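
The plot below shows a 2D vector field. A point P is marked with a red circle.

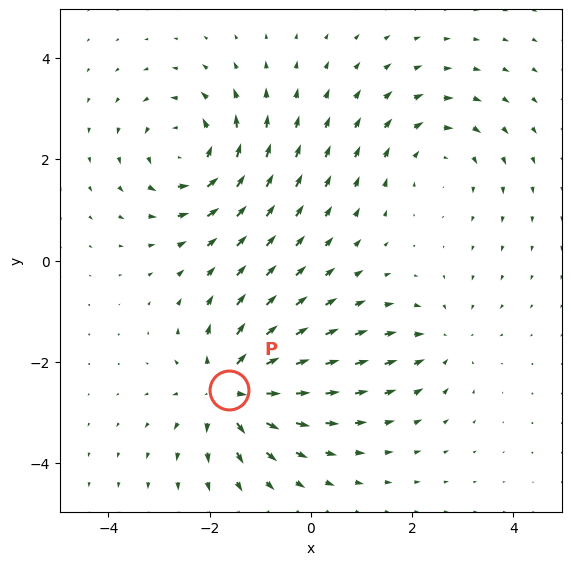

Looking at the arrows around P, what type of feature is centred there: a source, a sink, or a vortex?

source

At P (-1.6, -2.6) the arrows spread outward. Divergence about +6, curl ≈0 — positive divergence with near-zero curl is a source.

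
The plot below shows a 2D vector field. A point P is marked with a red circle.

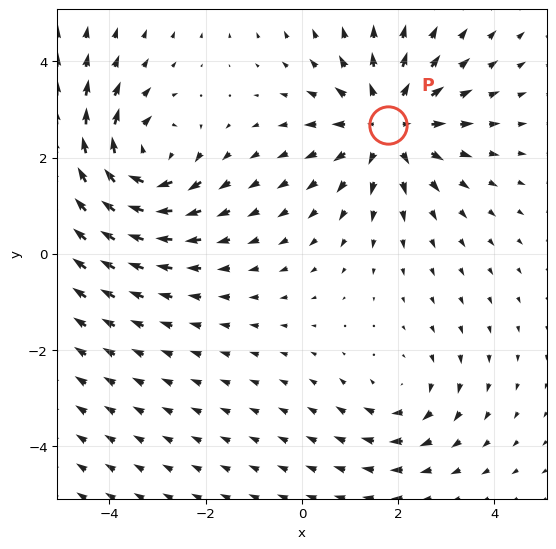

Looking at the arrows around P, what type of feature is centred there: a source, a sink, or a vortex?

source

At P (1.8, 2.7) the arrows spread outward. Divergence about +4, curl ≈0 — positive divergence with near-zero curl is a source.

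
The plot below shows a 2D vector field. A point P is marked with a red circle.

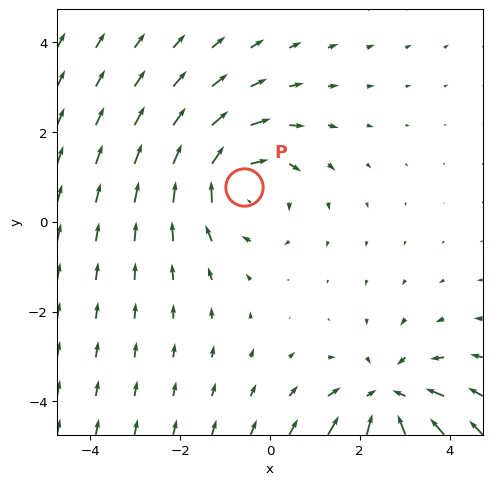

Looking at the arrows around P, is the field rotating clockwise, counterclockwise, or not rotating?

Near P at (-0.6, 0.8) the arrows circulate clockwise. The curl (z-component) there is about -3; negative curl means clockwise rotation.

clockwise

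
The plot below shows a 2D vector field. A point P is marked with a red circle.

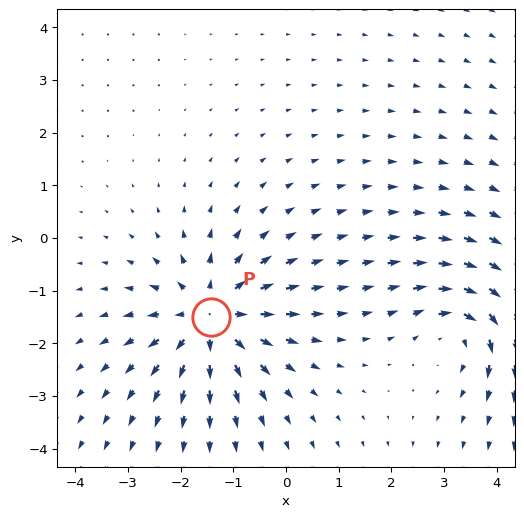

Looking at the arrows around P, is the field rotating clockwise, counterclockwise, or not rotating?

not rotating

Near P at (-1.4, -1.5) the arrows show no circulation. The curl there is ≈0.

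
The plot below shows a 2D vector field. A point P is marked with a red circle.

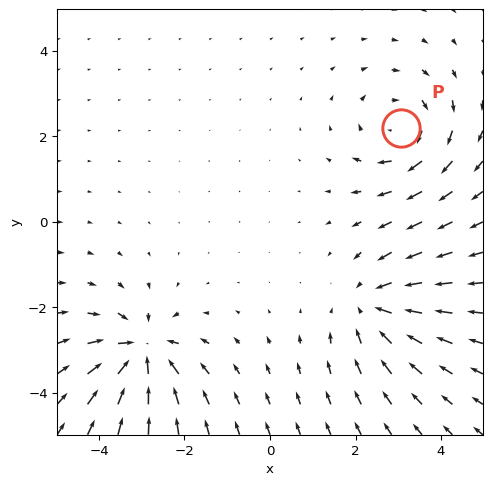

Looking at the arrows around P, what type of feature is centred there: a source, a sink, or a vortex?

At P (3.1, 2.2) the arrows circulate clockwise. Divergence ≈0, curl about -3 — near-zero divergence with nonzero curl is a vortex.

vortex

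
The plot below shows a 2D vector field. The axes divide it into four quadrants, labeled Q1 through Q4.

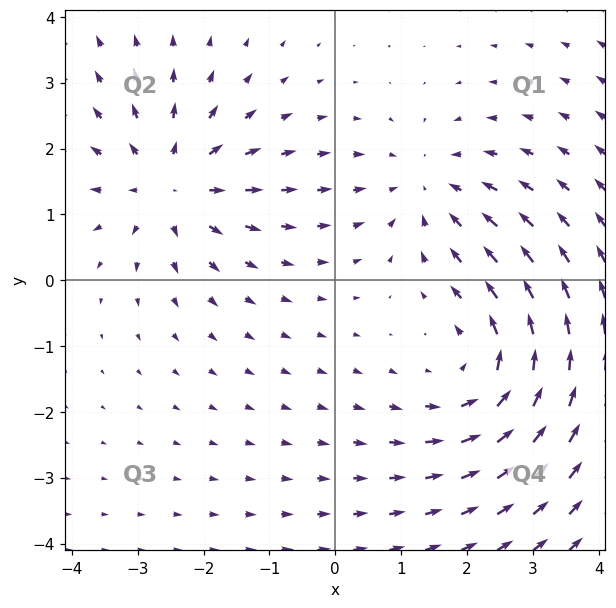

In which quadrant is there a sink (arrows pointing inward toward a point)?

Q1

The sink sits at approximately (1.4, 1.4), which lies in quadrant Q1. The divergence there is about -3, negative as expected for a sink.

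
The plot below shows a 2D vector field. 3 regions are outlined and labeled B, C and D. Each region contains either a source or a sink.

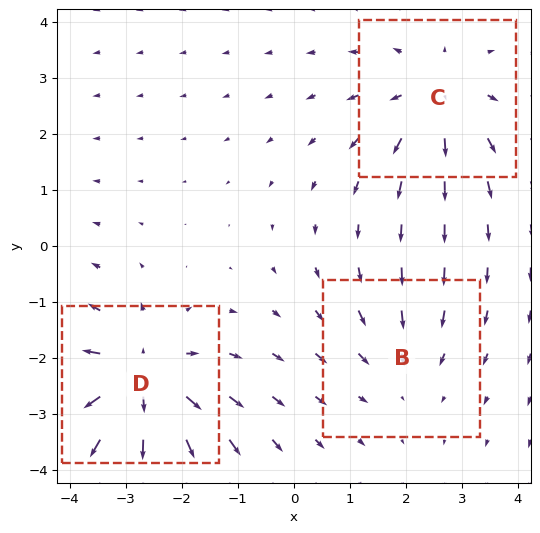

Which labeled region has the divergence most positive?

Divergence at each region's feature centre — B: about -2, C: about +3, D: about +4. Region D is most positive.

D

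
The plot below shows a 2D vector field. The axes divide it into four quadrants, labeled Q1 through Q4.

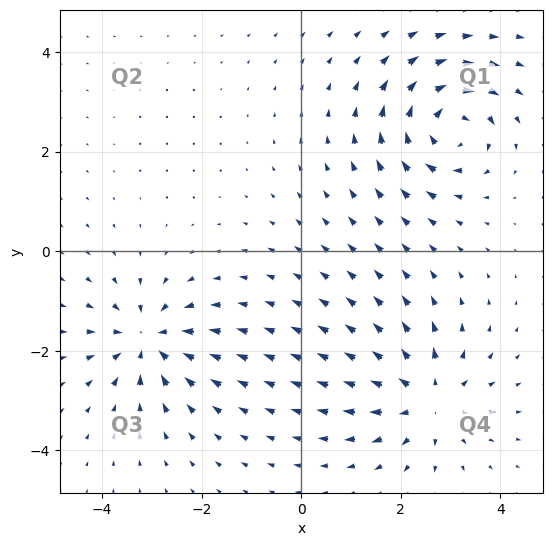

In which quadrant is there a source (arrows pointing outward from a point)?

The source sits at approximately (2.5, -3.0), which lies in quadrant Q4. The divergence there is about +5, positive as expected for a source.

Q4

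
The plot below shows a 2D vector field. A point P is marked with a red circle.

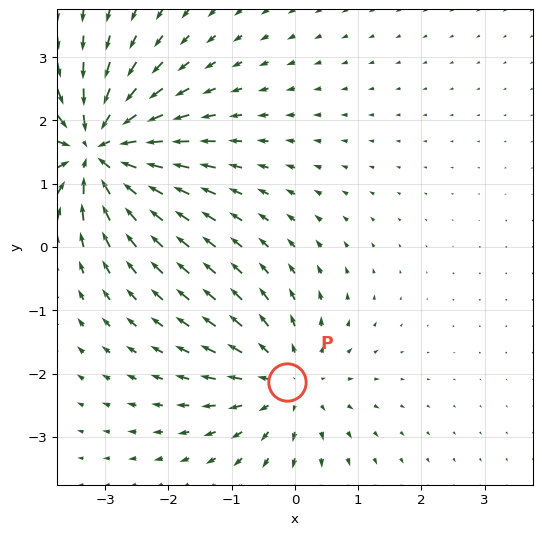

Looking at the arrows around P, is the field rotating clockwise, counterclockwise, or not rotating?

not rotating

Near P at (-0.1, -2.1) the arrows show no circulation. The curl there is ≈0.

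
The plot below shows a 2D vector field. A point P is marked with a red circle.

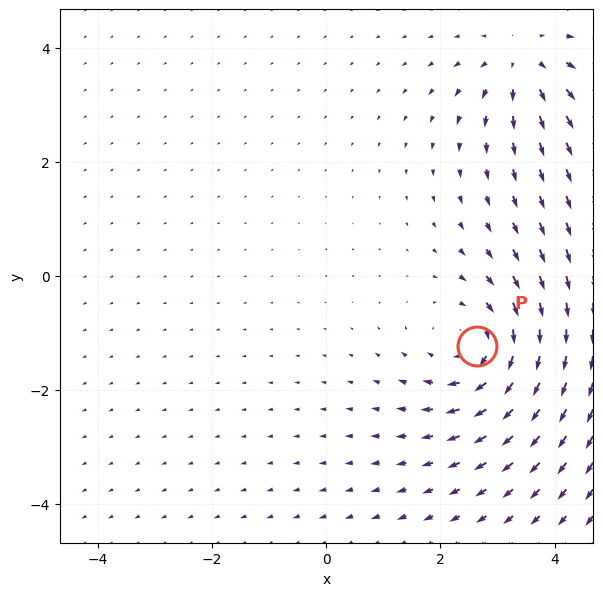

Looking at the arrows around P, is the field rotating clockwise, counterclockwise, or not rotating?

Near P at (2.6, -1.2) the arrows circulate clockwise. The curl (z-component) there is about -4; negative curl means clockwise rotation.

clockwise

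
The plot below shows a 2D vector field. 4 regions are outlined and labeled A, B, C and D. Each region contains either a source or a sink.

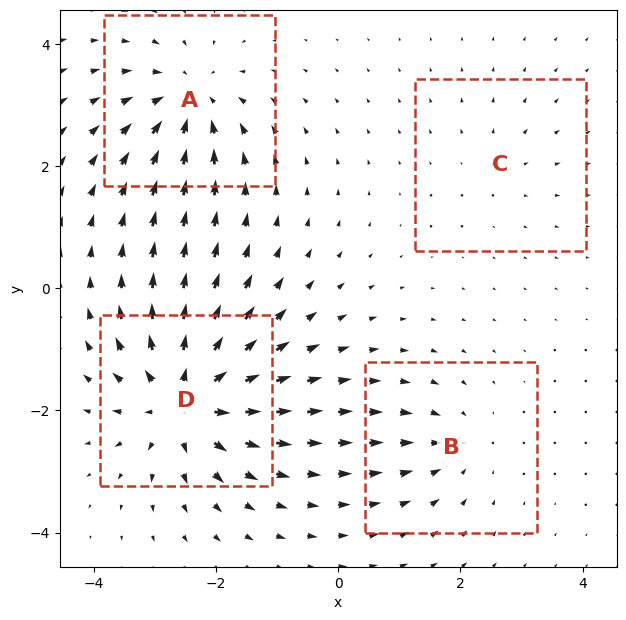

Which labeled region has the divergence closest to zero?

Divergence at each region's feature centre — A: about -6, B: about -4, C: about +2, D: about +8. Region C is closest to zero.

C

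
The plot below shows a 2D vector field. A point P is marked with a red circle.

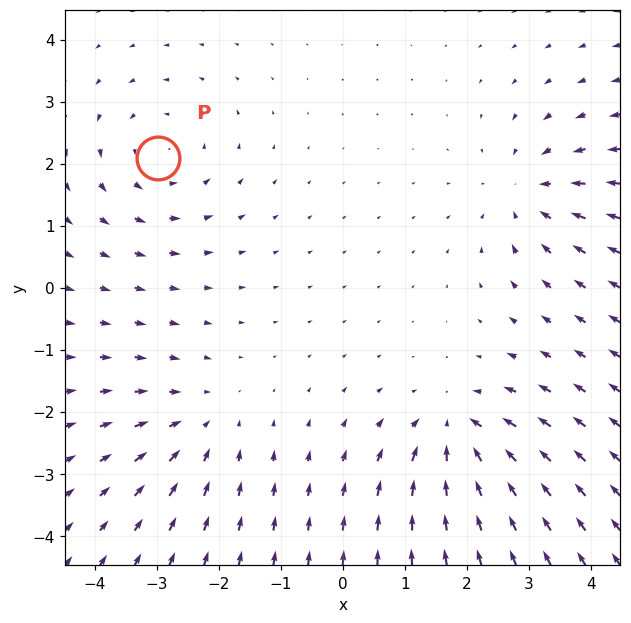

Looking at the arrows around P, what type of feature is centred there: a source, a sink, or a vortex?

vortex

At P (-3.0, 2.1) the arrows circulate counterclockwise. Divergence ≈0, curl about +4 — near-zero divergence with nonzero curl is a vortex.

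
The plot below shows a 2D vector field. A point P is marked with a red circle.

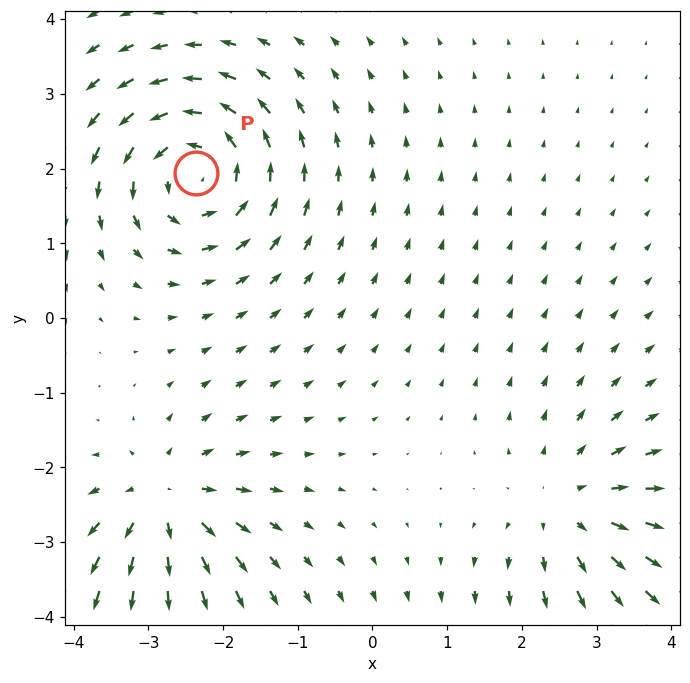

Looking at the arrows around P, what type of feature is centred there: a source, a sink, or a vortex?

At P (-2.4, 1.9) the arrows circulate counterclockwise. Divergence ≈0, curl about +6 — near-zero divergence with nonzero curl is a vortex.

vortex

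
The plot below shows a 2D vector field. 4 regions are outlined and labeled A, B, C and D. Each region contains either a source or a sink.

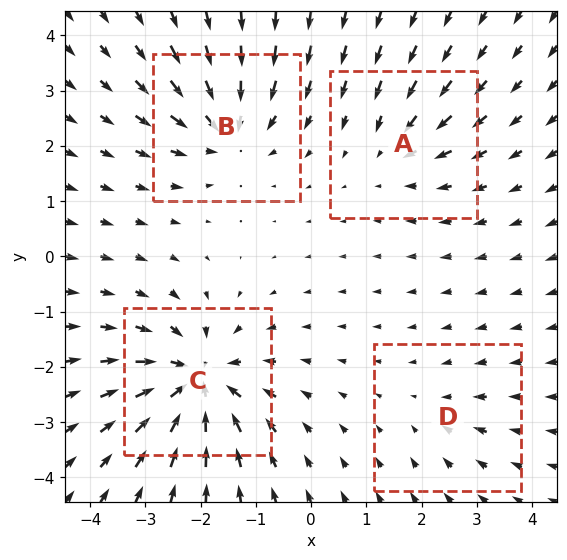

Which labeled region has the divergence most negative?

C

Divergence at each region's feature centre — A: about -4, B: about -6, C: about -8, D: about -2. Region C is most negative.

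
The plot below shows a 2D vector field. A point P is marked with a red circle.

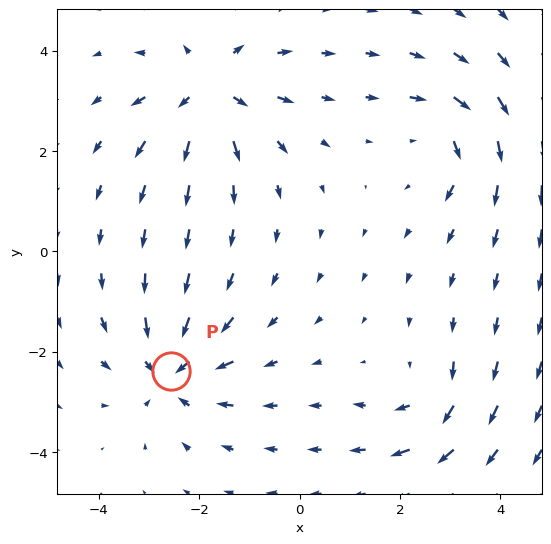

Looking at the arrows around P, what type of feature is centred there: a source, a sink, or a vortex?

At P (-2.6, -2.4) the arrows converge inward. Divergence about -5, curl ≈0 — negative divergence with near-zero curl is a sink.

sink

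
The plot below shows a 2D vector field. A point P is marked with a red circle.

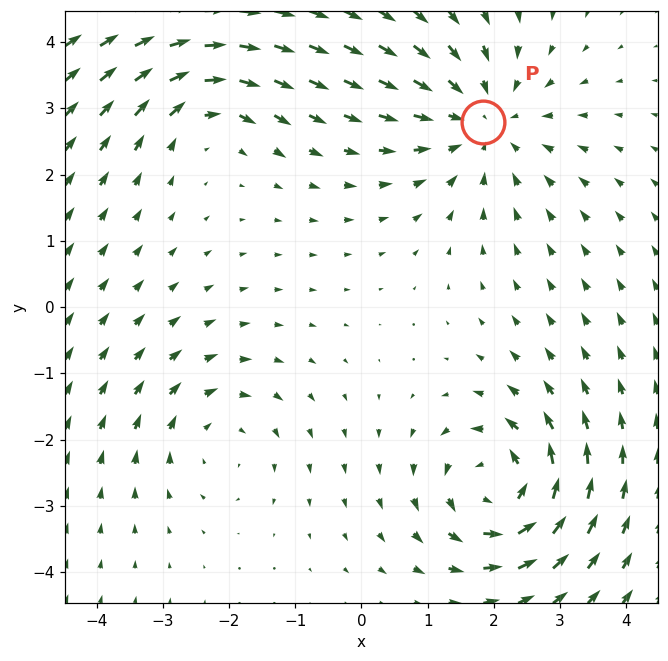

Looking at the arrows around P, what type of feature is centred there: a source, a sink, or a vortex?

At P (1.8, 2.8) the arrows converge inward. Divergence about -4, curl ≈0 — negative divergence with near-zero curl is a sink.

sink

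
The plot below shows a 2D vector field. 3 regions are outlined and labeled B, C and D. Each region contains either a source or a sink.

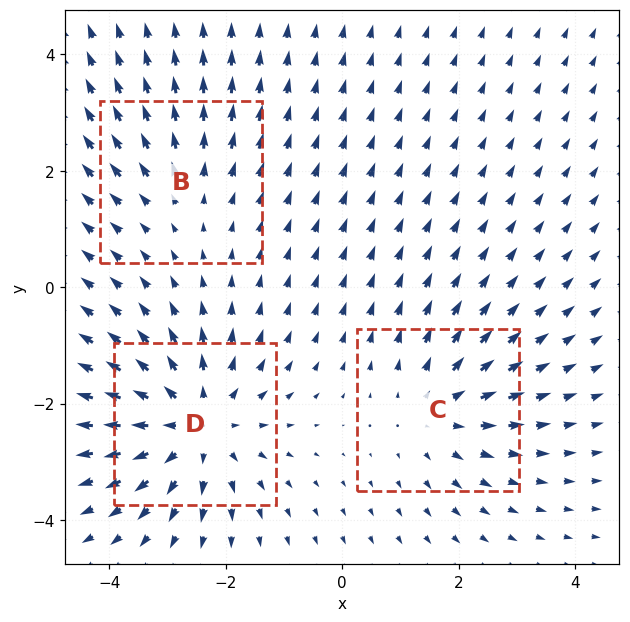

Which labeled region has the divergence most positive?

D

Divergence at each region's feature centre — B: about +2, C: about +3, D: about +4. Region D is most positive.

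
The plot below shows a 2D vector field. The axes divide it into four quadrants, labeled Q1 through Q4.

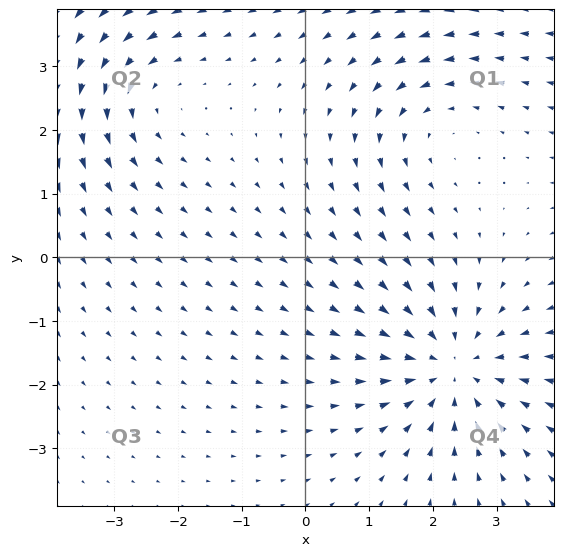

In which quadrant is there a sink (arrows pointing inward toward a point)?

The sink sits at approximately (2.3, -1.7), which lies in quadrant Q4. The divergence there is about -4, negative as expected for a sink.

Q4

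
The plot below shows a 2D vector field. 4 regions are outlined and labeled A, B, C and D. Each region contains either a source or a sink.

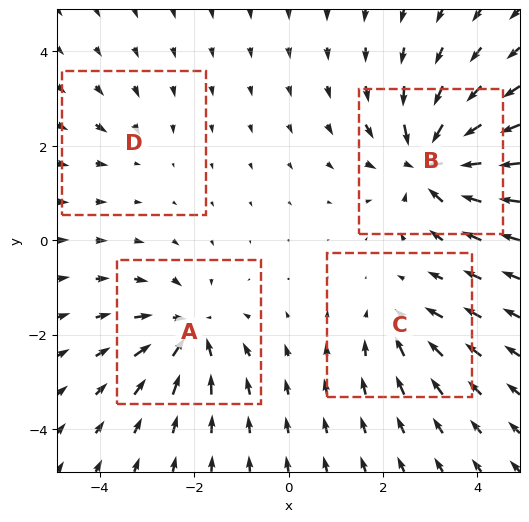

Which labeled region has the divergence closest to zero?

Divergence at each region's feature centre — A: about -6, B: about -8, C: about -4, D: about -2. Region D is closest to zero.

D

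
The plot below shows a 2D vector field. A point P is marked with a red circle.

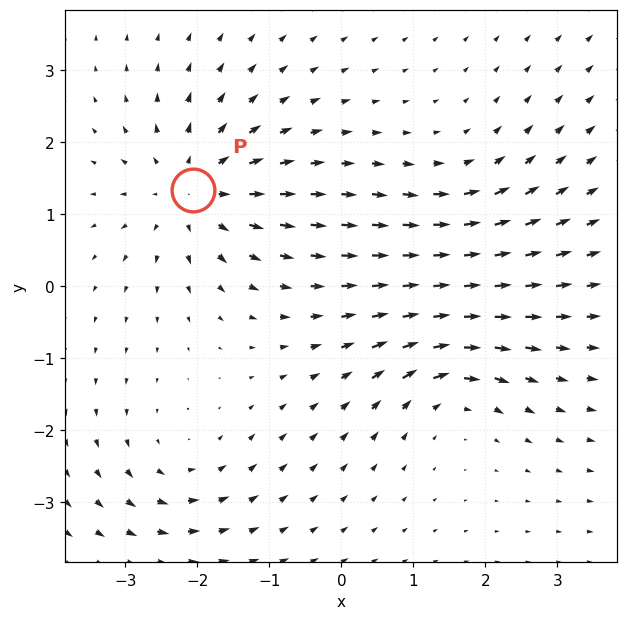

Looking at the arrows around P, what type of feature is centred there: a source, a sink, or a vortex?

source

At P (-2.1, 1.3) the arrows spread outward. Divergence about +5, curl ≈0 — positive divergence with near-zero curl is a source.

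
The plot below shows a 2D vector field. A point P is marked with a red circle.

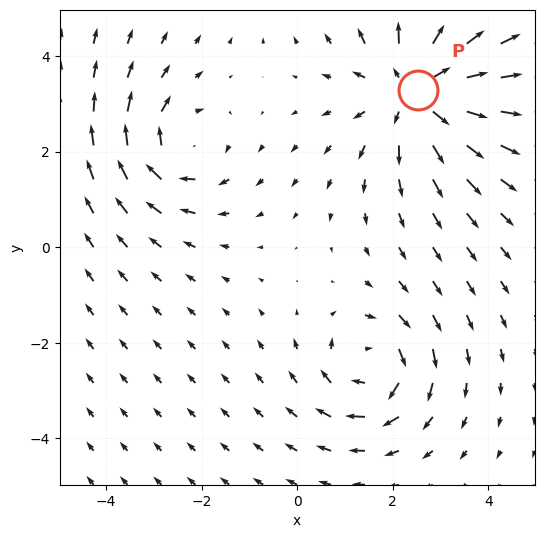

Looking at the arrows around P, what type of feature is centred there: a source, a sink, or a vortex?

At P (2.5, 3.3) the arrows spread outward. Divergence about +4, curl ≈0 — positive divergence with near-zero curl is a source.

source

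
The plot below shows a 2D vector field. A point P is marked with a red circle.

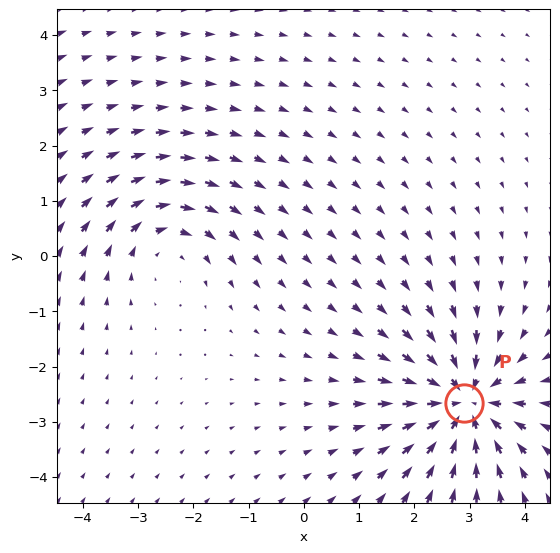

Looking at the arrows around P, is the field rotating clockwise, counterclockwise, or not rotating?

Near P at (2.9, -2.7) the arrows show no circulation. The curl there is ≈0.

not rotating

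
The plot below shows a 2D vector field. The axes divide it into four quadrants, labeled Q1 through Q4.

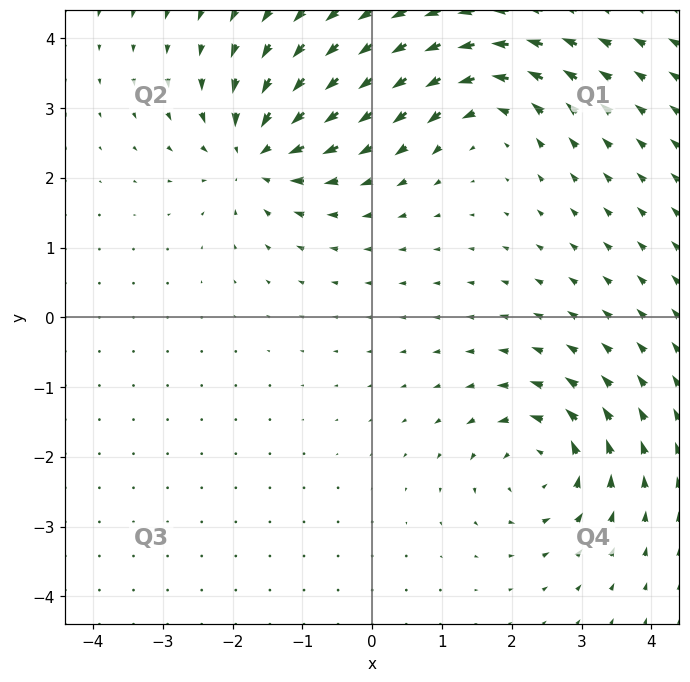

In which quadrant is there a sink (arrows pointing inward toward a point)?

Q2

The sink sits at approximately (-1.7, 2.4), which lies in quadrant Q2. The divergence there is about -5, negative as expected for a sink.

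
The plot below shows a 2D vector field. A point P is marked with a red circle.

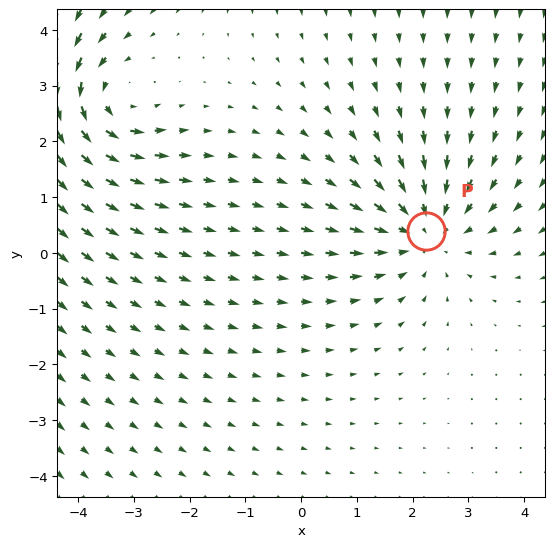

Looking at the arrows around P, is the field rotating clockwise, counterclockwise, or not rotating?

not rotating

Near P at (2.2, 0.4) the arrows show no circulation. The curl there is ≈0.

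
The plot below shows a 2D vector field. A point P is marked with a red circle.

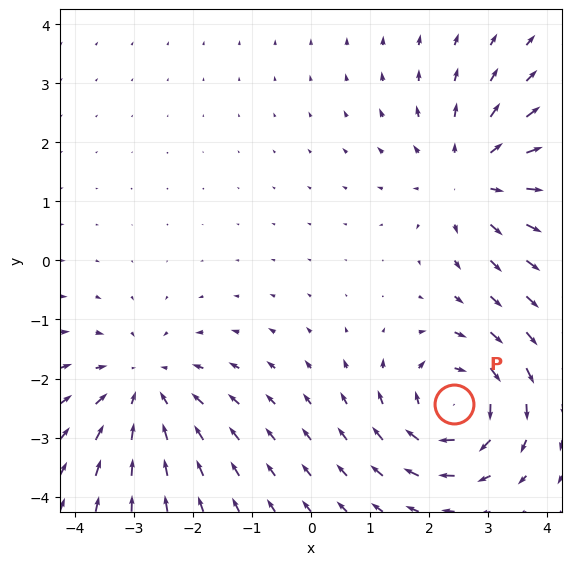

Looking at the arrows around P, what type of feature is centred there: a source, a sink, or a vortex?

At P (2.4, -2.4) the arrows circulate clockwise. Divergence ≈0, curl about -4 — near-zero divergence with nonzero curl is a vortex.

vortex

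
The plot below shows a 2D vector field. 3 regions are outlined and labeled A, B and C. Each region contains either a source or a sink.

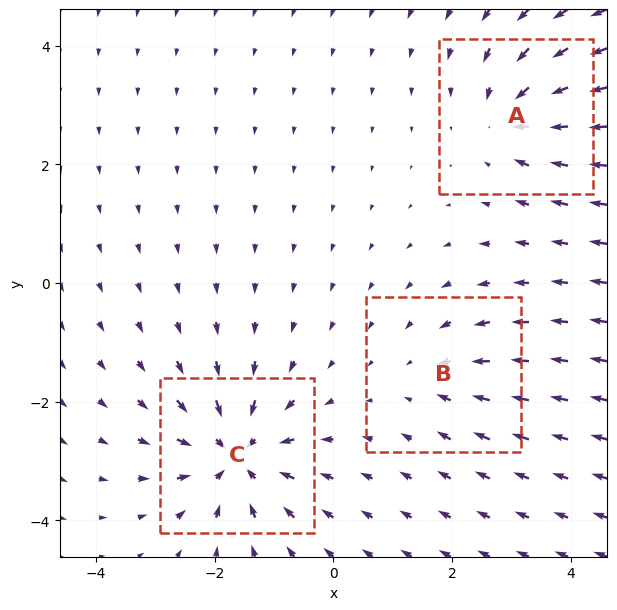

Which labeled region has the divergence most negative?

C

Divergence at each region's feature centre — A: about -4, B: about -2, C: about -6. Region C is most negative.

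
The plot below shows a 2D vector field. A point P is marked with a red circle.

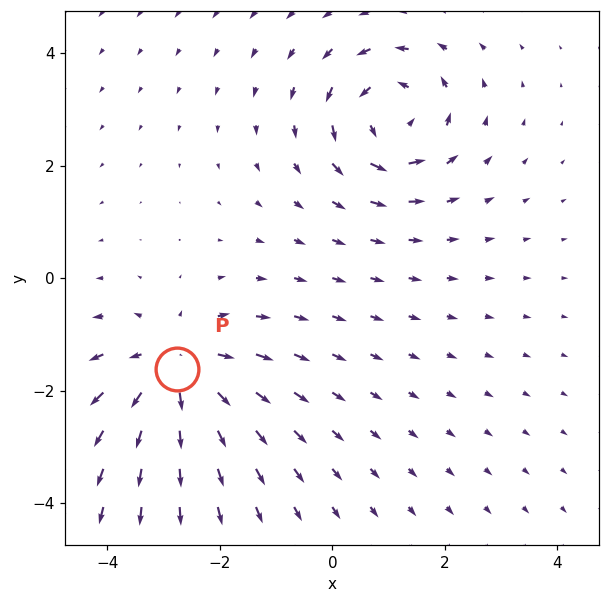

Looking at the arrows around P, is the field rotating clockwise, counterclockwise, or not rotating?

not rotating

Near P at (-2.8, -1.6) the arrows show no circulation. The curl there is ≈0.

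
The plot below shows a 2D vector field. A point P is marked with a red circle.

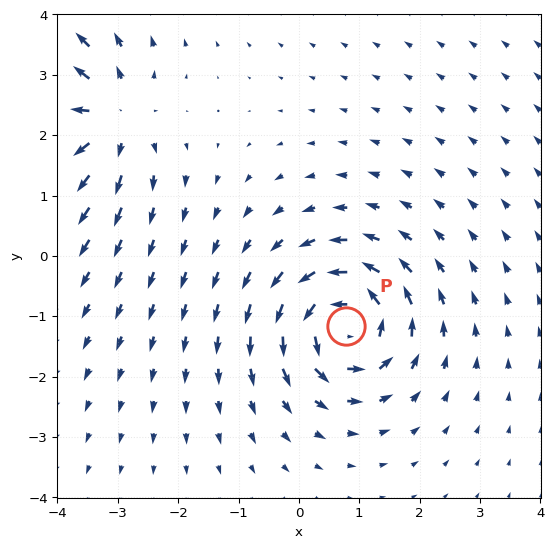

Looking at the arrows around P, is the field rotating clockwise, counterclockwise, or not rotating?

counterclockwise

Near P at (0.8, -1.2) the arrows circulate counterclockwise. The curl (z-component) there is about +7; positive curl means counterclockwise rotation.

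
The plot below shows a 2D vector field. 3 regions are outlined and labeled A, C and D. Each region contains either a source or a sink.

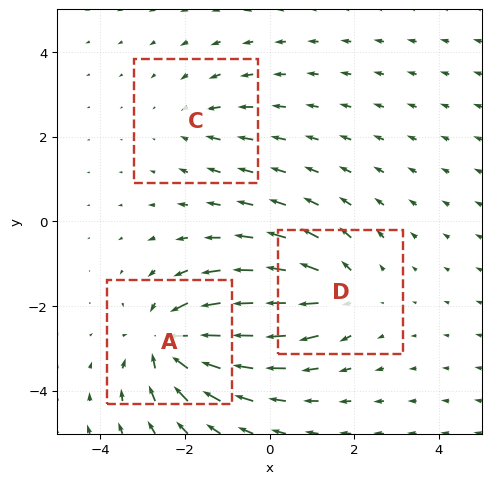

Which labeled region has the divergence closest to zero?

Divergence at each region's feature centre — A: about -5, C: about -2, D: about +3. Region C is closest to zero.

C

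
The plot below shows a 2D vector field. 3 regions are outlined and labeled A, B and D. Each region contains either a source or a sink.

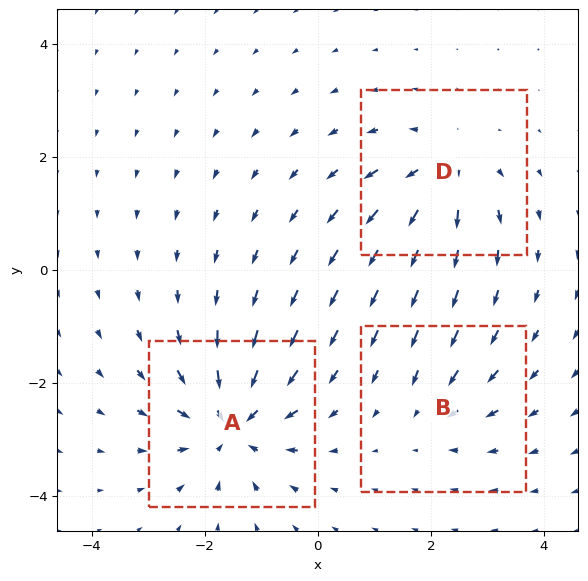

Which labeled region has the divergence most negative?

A

Divergence at each region's feature centre — A: about -5, B: about -2, D: about +4. Region A is most negative.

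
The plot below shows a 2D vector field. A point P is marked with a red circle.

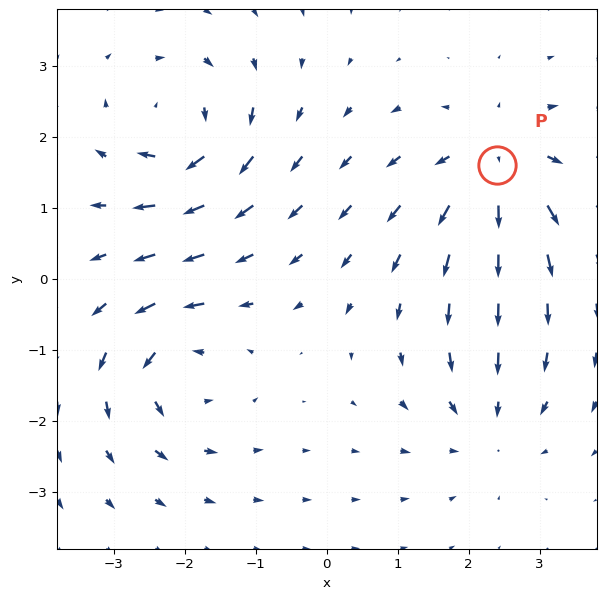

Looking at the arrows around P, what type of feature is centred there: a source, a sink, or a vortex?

source

At P (2.4, 1.6) the arrows spread outward. Divergence about +5, curl ≈0 — positive divergence with near-zero curl is a source.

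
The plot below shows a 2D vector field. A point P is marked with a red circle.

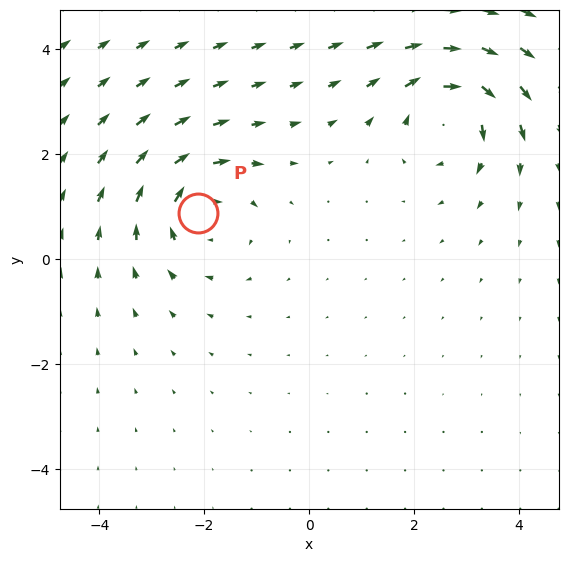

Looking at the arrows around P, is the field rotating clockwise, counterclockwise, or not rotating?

Near P at (-2.1, 0.9) the arrows circulate clockwise. The curl (z-component) there is about -5; negative curl means clockwise rotation.

clockwise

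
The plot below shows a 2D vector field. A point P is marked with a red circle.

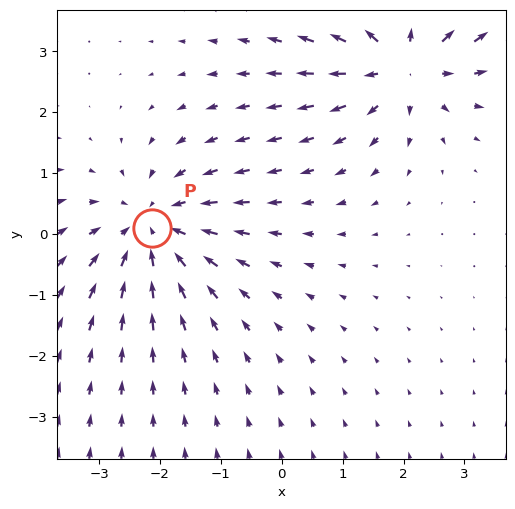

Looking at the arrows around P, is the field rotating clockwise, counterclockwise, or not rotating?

Near P at (-2.1, 0.1) the arrows show no circulation. The curl there is ≈0.

not rotating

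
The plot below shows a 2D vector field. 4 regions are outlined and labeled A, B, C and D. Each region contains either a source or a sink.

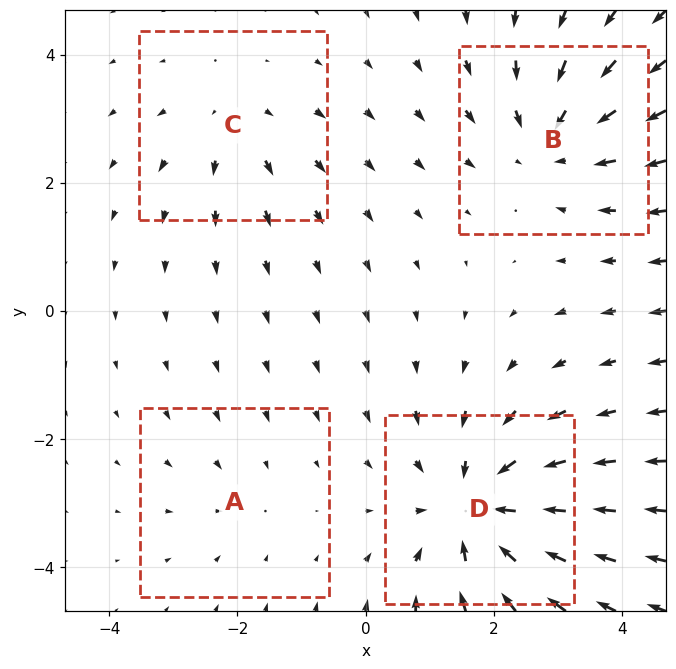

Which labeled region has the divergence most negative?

Divergence at each region's feature centre — A: about -2, B: about -5, C: about +3, D: about -6. Region D is most negative.

D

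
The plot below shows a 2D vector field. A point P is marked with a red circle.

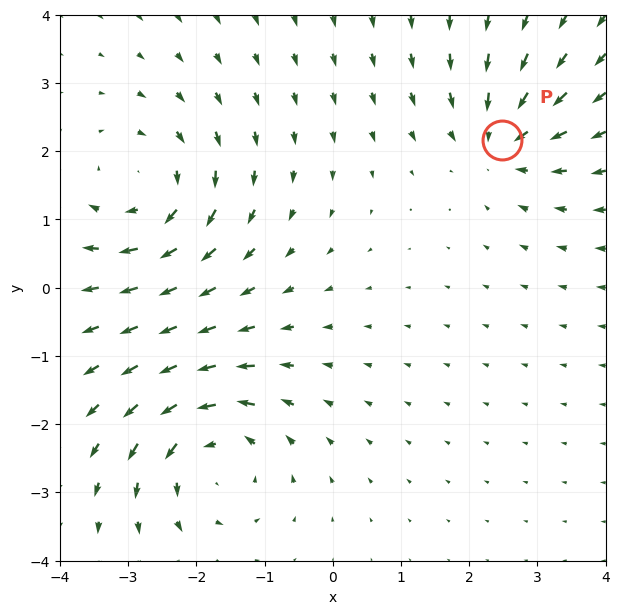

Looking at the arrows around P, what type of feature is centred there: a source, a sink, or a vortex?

sink

At P (2.5, 2.2) the arrows converge inward. Divergence about -5, curl ≈0 — negative divergence with near-zero curl is a sink.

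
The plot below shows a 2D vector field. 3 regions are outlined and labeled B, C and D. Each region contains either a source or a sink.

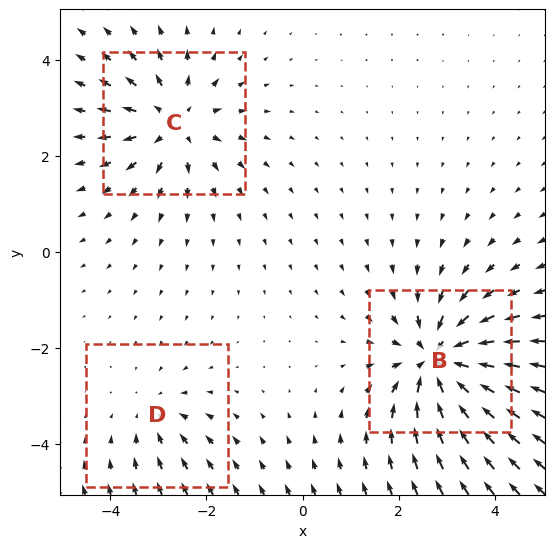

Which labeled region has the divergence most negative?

Divergence at each region's feature centre — B: about -5, C: about +4, D: about -2. Region B is most negative.

B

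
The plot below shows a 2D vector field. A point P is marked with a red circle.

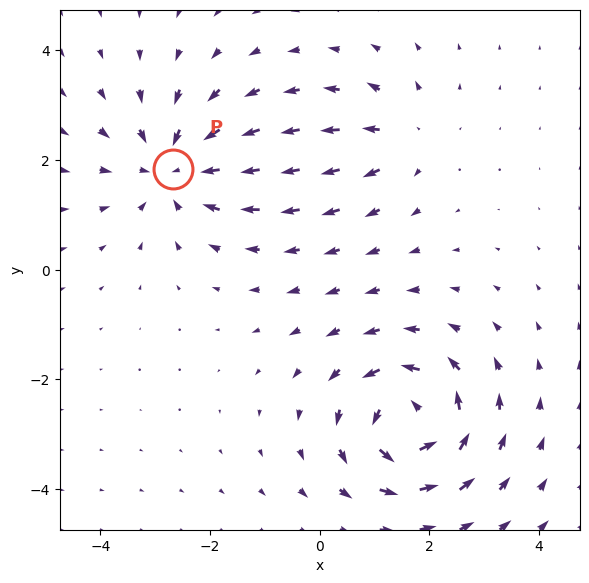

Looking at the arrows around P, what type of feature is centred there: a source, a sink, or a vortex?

sink

At P (-2.7, 1.8) the arrows converge inward. Divergence about -4, curl ≈0 — negative divergence with near-zero curl is a sink.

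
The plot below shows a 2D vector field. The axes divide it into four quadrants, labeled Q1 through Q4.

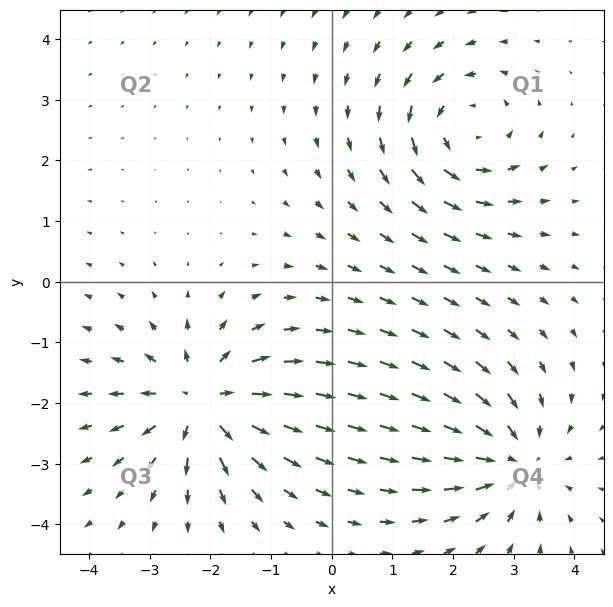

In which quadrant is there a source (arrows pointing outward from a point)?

The source sits at approximately (-2.1, -2.0), which lies in quadrant Q3. The divergence there is about +6, positive as expected for a source.

Q3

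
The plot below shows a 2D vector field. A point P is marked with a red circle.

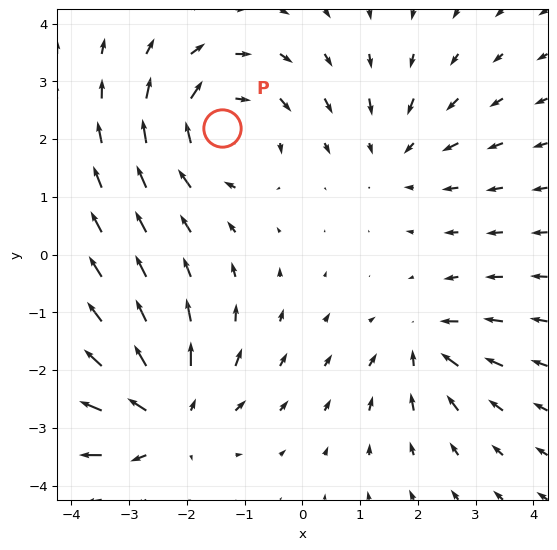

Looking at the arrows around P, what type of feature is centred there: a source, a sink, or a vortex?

At P (-1.4, 2.2) the arrows circulate clockwise. Divergence ≈0, curl about -4 — near-zero divergence with nonzero curl is a vortex.

vortex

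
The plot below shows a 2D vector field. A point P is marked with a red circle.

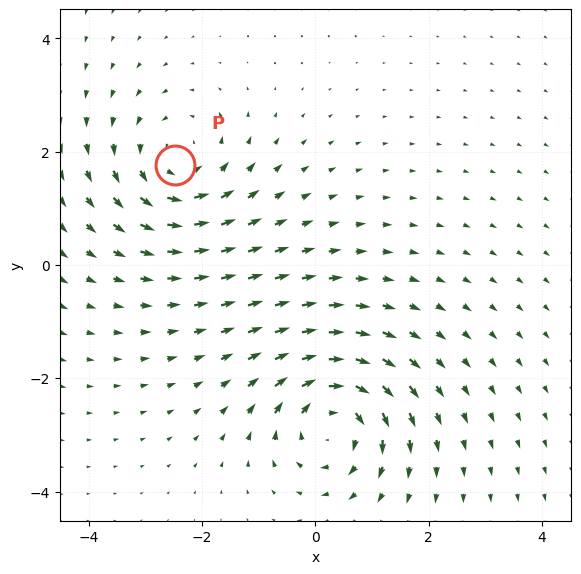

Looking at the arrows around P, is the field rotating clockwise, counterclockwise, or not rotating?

Near P at (-2.5, 1.8) the arrows circulate counterclockwise. The curl (z-component) there is about +4; positive curl means counterclockwise rotation.

counterclockwise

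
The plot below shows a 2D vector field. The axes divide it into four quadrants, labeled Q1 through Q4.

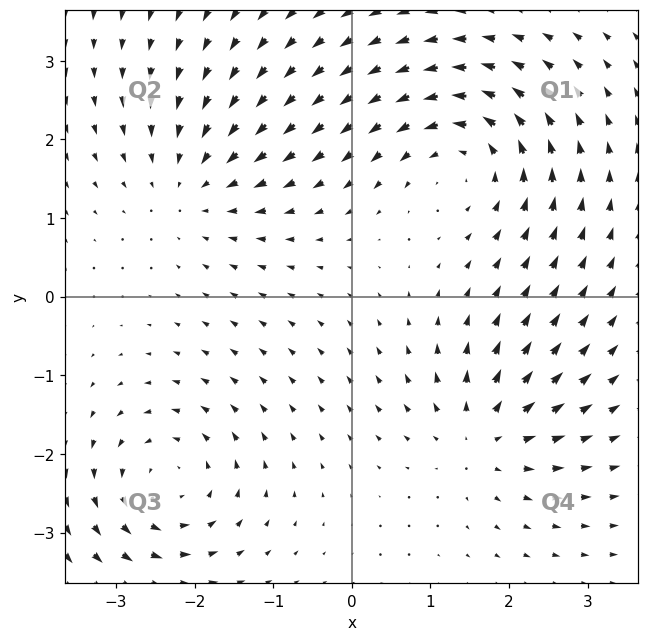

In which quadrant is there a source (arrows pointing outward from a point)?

Q4

The source sits at approximately (1.7, -1.8), which lies in quadrant Q4. The divergence there is about +5, positive as expected for a source.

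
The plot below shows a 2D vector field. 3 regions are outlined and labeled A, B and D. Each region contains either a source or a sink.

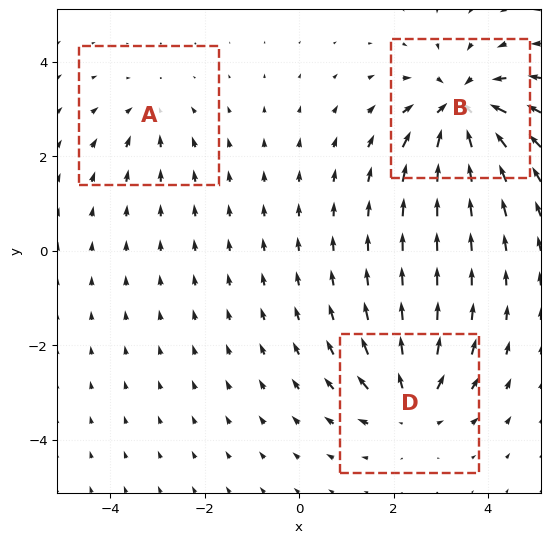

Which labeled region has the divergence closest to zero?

A

Divergence at each region's feature centre — A: about -2, B: about -5, D: about +4. Region A is closest to zero.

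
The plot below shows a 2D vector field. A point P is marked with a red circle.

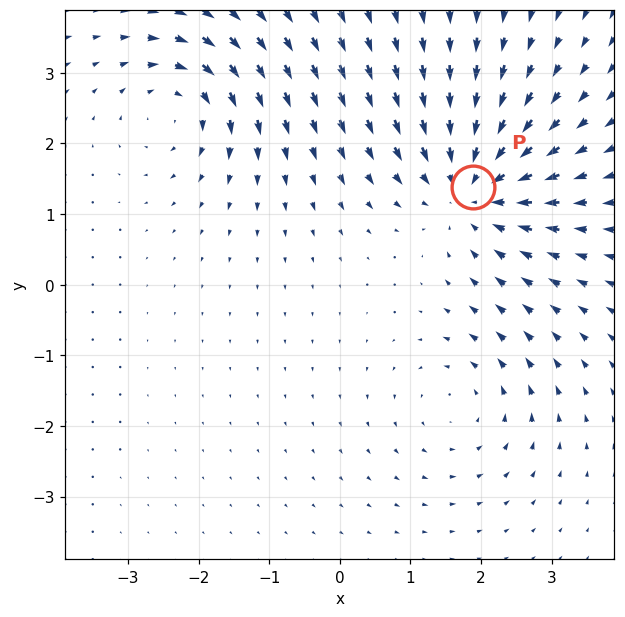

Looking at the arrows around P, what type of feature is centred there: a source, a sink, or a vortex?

At P (1.9, 1.4) the arrows converge inward. Divergence about -5, curl ≈0 — negative divergence with near-zero curl is a sink.

sink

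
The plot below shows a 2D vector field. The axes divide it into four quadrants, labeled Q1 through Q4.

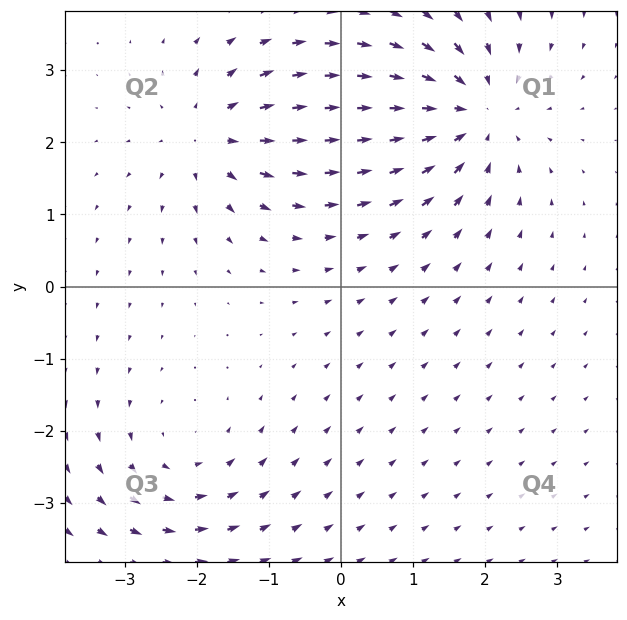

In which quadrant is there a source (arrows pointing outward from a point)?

Q2

The source sits at approximately (-1.8, 2.1), which lies in quadrant Q2. The divergence there is about +5, positive as expected for a source.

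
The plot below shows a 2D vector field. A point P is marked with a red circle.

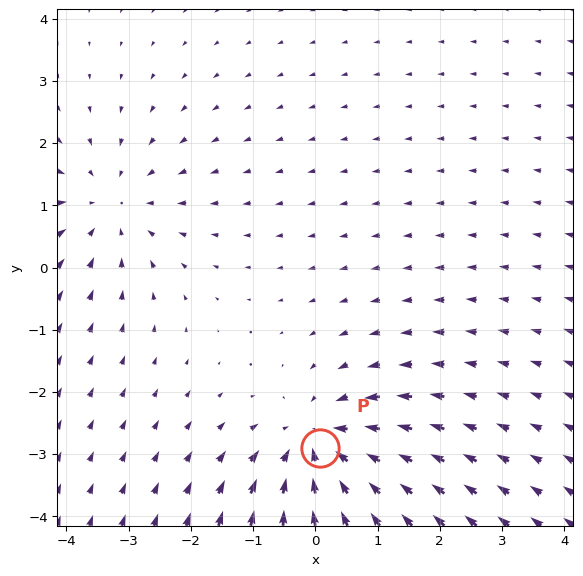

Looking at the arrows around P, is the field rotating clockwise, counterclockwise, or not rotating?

not rotating

Near P at (0.1, -2.9) the arrows show no circulation. The curl there is ≈0.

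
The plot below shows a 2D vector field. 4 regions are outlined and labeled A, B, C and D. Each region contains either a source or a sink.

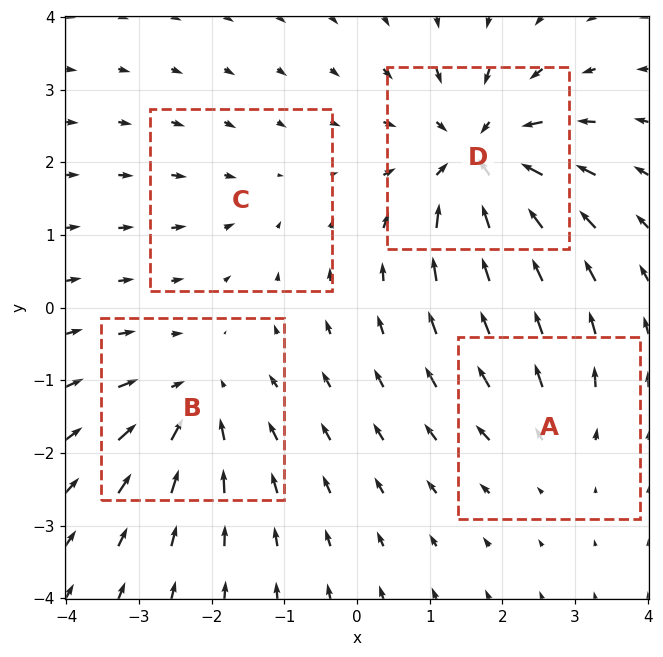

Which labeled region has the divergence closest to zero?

C

Divergence at each region's feature centre — A: about +3, B: about -5, C: about -2, D: about -8. Region C is closest to zero.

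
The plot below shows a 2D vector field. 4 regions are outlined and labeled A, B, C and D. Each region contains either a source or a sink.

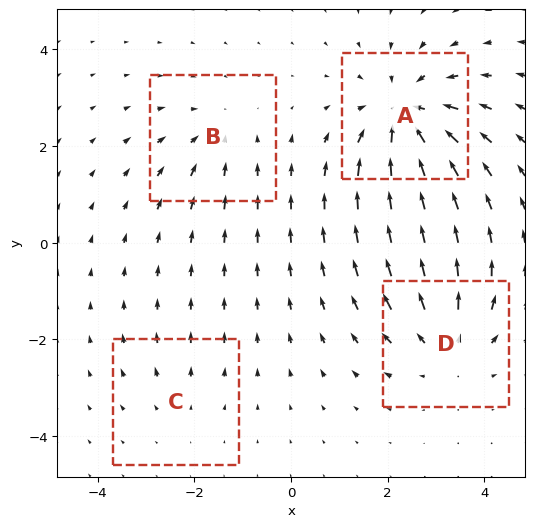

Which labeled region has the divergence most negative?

A

Divergence at each region's feature centre — A: about -6, B: about -3, C: about +2, D: about +4. Region A is most negative.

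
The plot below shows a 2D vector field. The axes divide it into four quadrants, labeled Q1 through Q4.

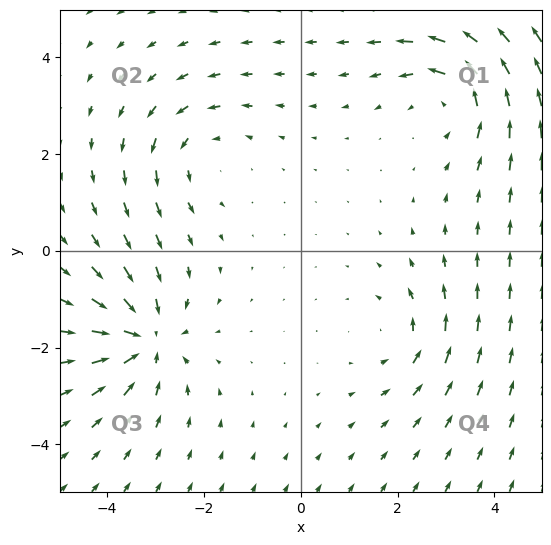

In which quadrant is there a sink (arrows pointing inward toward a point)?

Q3

The sink sits at approximately (-3.2, -1.8), which lies in quadrant Q3. The divergence there is about -6, negative as expected for a sink.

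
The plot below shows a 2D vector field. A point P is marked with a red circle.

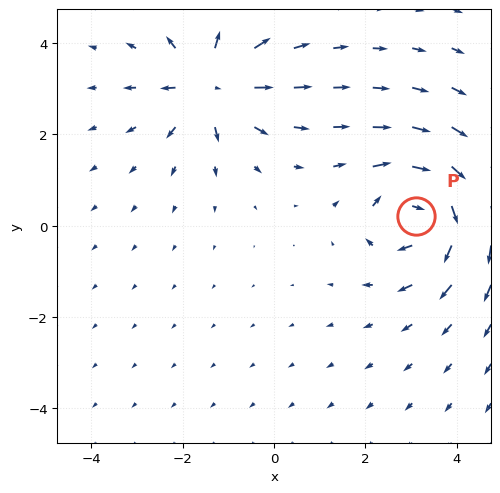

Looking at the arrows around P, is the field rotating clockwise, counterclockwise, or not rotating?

Near P at (3.1, 0.2) the arrows circulate clockwise. The curl (z-component) there is about -6; negative curl means clockwise rotation.

clockwise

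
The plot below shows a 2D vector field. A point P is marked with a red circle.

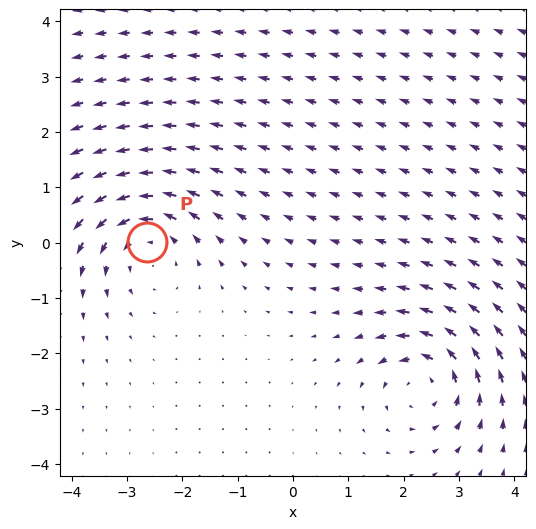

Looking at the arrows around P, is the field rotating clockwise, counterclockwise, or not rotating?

Near P at (-2.6, 0.0) the arrows circulate counterclockwise. The curl (z-component) there is about +5; positive curl means counterclockwise rotation.

counterclockwise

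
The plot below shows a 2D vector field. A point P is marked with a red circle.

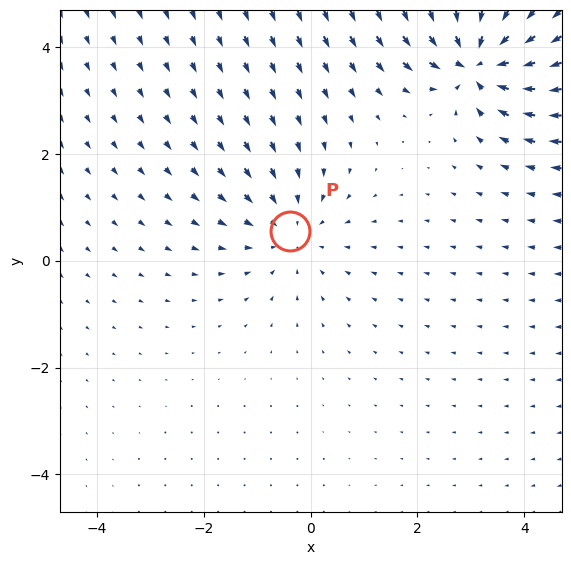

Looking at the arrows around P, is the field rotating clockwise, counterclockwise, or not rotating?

Near P at (-0.4, 0.6) the arrows show no circulation. The curl there is ≈0.

not rotating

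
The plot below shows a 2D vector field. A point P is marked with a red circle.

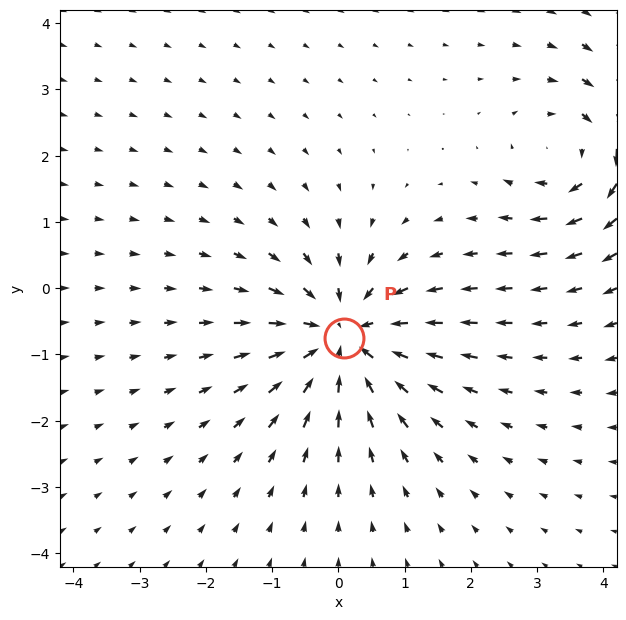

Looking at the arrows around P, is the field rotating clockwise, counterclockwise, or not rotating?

not rotating

Near P at (0.1, -0.8) the arrows show no circulation. The curl there is ≈0.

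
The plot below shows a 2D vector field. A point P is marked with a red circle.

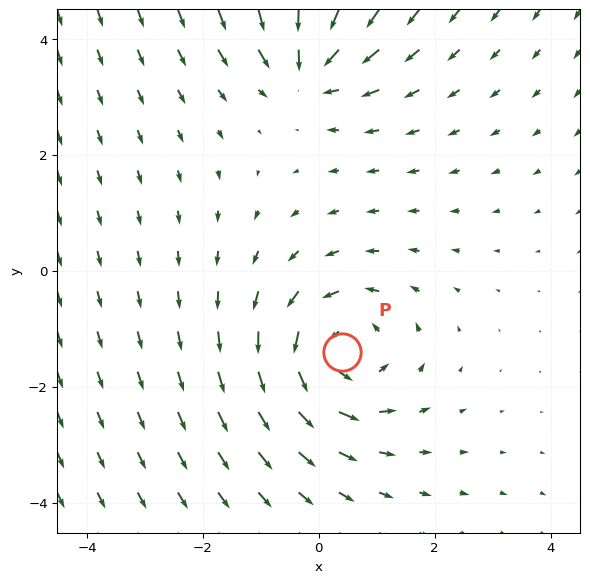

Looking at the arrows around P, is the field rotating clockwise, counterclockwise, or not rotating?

Near P at (0.4, -1.4) the arrows circulate counterclockwise. The curl (z-component) there is about +4; positive curl means counterclockwise rotation.

counterclockwise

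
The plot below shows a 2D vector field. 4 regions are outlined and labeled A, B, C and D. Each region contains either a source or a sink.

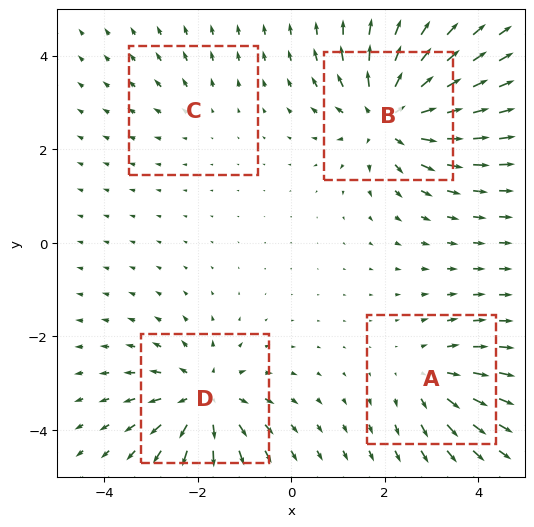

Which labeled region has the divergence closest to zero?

Divergence at each region's feature centre — A: about +4, B: about +7, C: about +2, D: about +6. Region C is closest to zero.

C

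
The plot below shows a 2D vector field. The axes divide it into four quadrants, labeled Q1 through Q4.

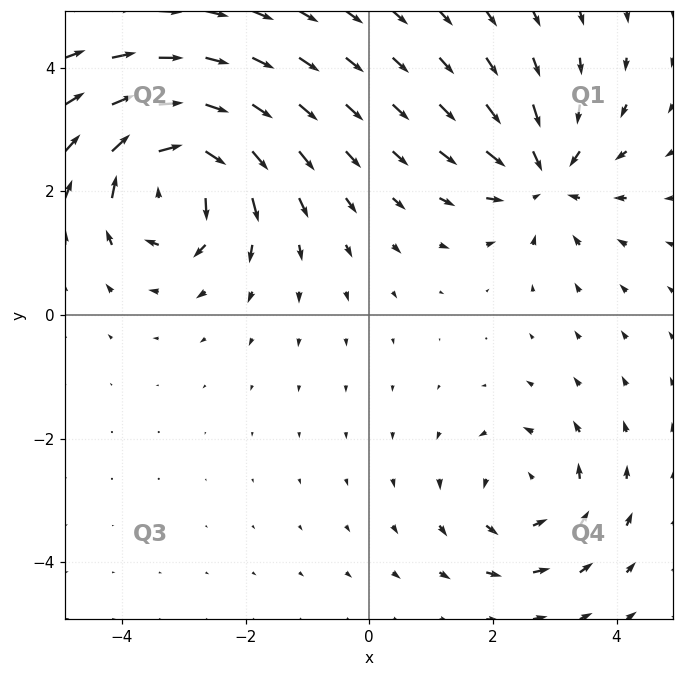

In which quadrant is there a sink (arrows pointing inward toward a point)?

Q1

The sink sits at approximately (2.8, 2.2), which lies in quadrant Q1. The divergence there is about -4, negative as expected for a sink.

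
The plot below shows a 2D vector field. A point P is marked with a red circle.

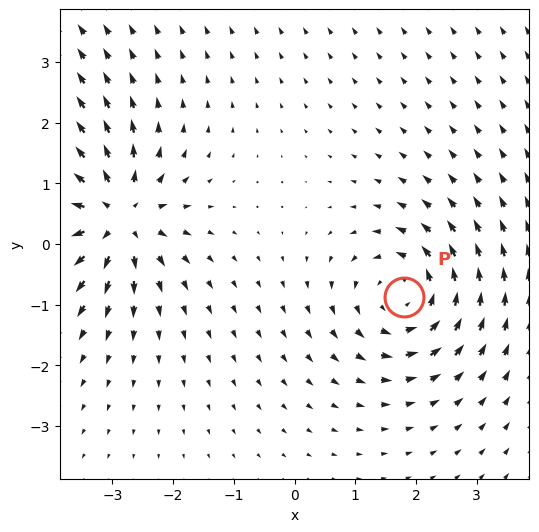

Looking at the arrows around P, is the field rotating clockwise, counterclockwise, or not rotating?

Near P at (1.8, -0.9) the arrows circulate counterclockwise. The curl (z-component) there is about +5; positive curl means counterclockwise rotation.

counterclockwise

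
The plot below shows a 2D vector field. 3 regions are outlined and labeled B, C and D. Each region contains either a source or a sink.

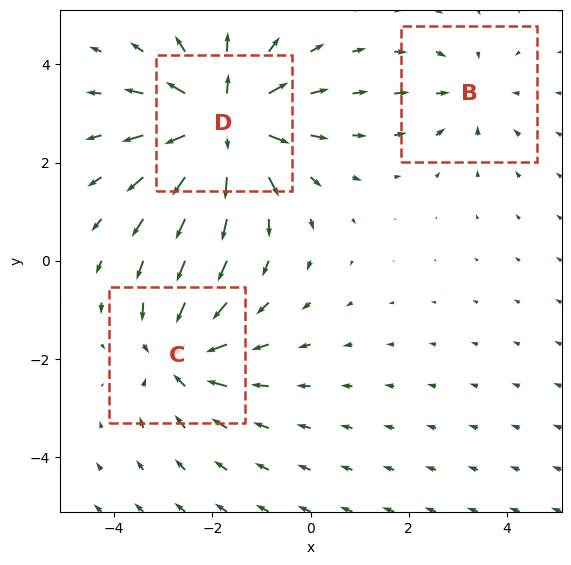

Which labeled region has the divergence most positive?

D

Divergence at each region's feature centre — B: about -2, C: about -4, D: about +5. Region D is most positive.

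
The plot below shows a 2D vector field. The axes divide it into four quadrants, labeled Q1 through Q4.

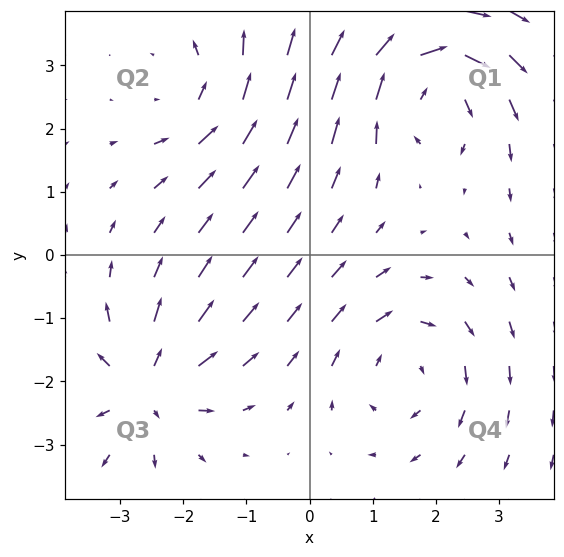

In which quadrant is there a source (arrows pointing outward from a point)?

The source sits at approximately (-2.6, -2.1), which lies in quadrant Q3. The divergence there is about +5, positive as expected for a source.

Q3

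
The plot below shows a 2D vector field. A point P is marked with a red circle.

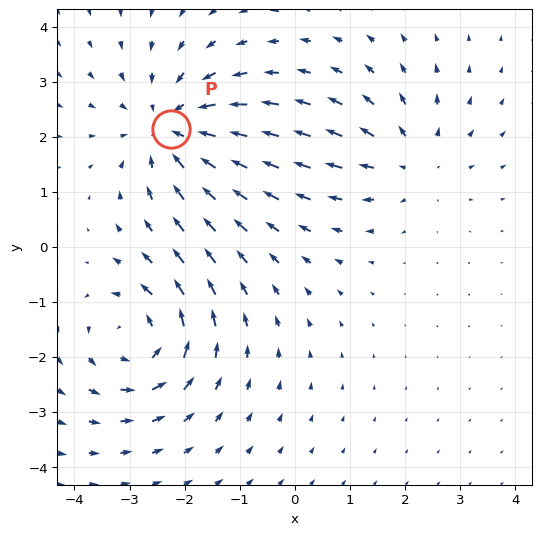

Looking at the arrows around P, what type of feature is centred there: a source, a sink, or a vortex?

At P (-2.2, 2.2) the arrows converge inward. Divergence about -4, curl ≈0 — negative divergence with near-zero curl is a sink.

sink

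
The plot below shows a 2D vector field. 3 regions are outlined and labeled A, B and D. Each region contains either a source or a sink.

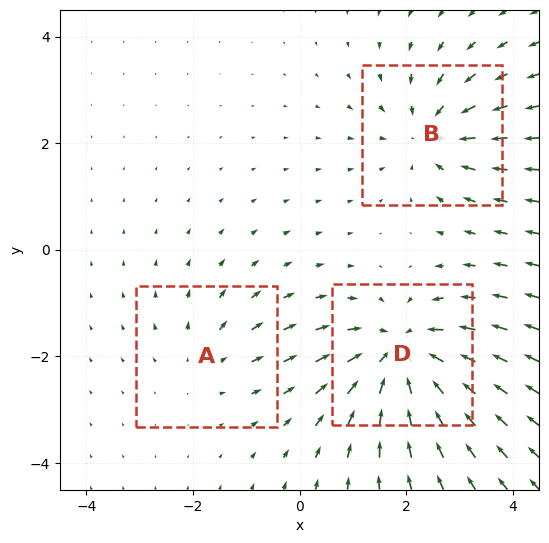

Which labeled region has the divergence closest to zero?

A

Divergence at each region's feature centre — A: about +2, B: about -4, D: about -5. Region A is closest to zero.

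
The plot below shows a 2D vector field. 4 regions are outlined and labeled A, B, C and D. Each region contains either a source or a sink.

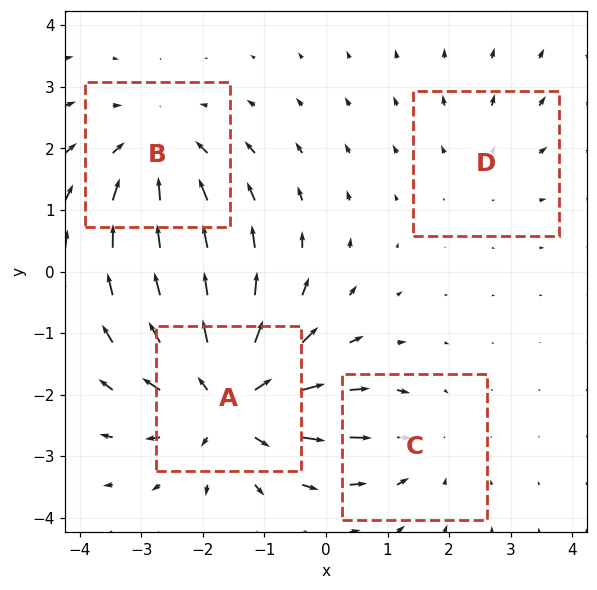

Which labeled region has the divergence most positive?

Divergence at each region's feature centre — A: about +6, B: about -4, C: about -2, D: about +2. Region A is most positive.

A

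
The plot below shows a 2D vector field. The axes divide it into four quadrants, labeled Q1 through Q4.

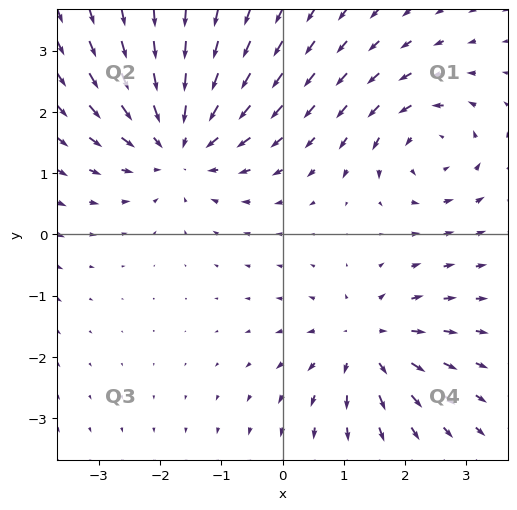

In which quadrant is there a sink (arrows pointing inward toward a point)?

The sink sits at approximately (-1.7, 1.5), which lies in quadrant Q2. The divergence there is about -4, negative as expected for a sink.

Q2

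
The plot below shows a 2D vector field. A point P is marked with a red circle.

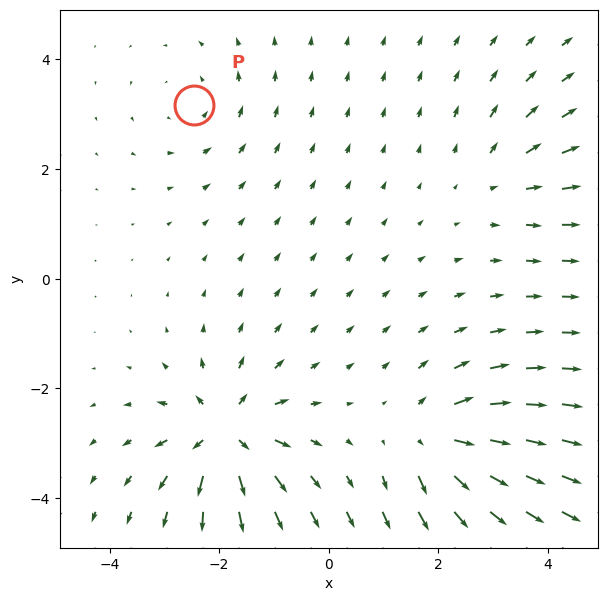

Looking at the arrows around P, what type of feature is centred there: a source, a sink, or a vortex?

At P (-2.5, 3.2) the arrows circulate counterclockwise. Divergence ≈0, curl about +3 — near-zero divergence with nonzero curl is a vortex.

vortex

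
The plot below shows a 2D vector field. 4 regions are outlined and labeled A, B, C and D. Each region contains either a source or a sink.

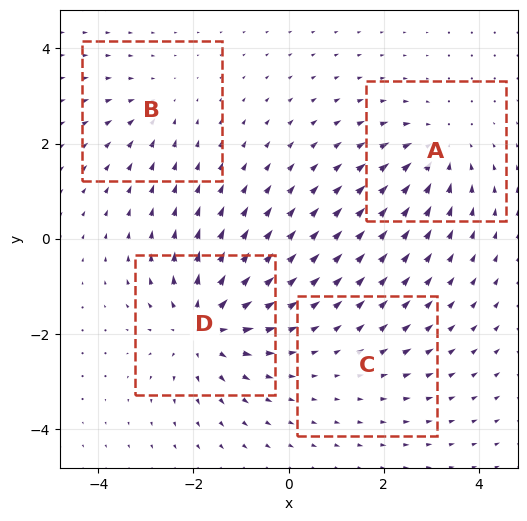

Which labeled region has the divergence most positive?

Divergence at each region's feature centre — A: about -5, B: about -3, C: about +2, D: about +7. Region D is most positive.

D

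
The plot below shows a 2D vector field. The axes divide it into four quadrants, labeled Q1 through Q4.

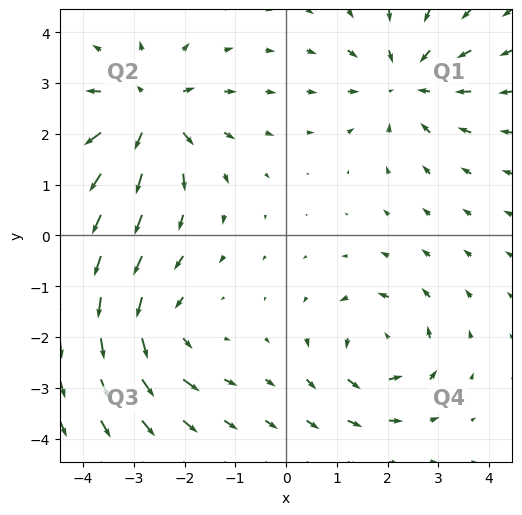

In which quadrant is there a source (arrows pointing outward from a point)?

Q2

The source sits at approximately (-2.7, 2.4), which lies in quadrant Q2. The divergence there is about +6, positive as expected for a source.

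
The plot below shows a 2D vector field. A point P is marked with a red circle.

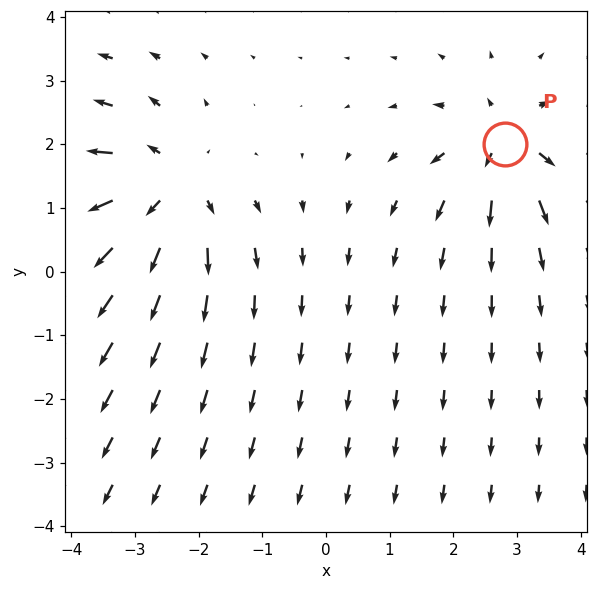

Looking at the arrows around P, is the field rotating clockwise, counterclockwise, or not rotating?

Near P at (2.8, 2.0) the arrows show no circulation. The curl there is ≈0.

not rotating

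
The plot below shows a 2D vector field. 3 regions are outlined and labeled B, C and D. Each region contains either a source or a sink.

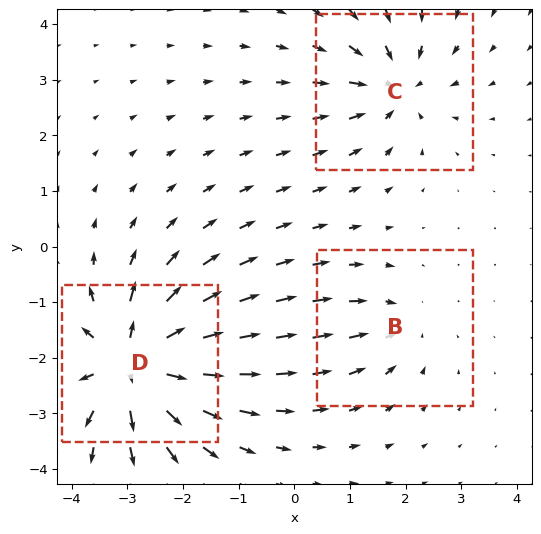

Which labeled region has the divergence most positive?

D

Divergence at each region's feature centre — B: about -2, C: about -4, D: about +6. Region D is most positive.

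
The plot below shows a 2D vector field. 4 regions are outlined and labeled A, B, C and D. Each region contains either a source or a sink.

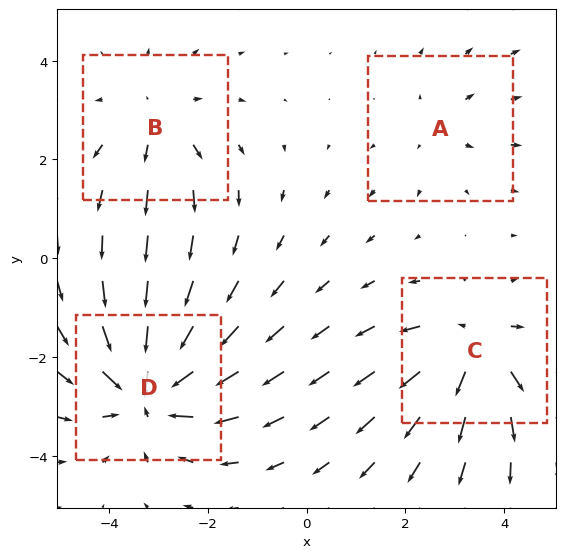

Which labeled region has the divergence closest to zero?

A

Divergence at each region's feature centre — A: about +2, B: about +3, C: about +5, D: about -6. Region A is closest to zero.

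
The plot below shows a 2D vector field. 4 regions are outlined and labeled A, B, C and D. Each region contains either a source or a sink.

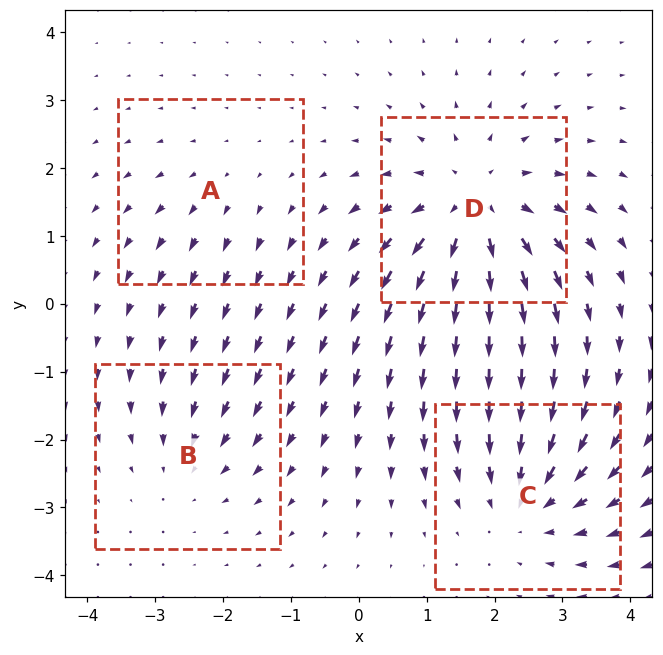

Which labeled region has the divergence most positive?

D

Divergence at each region's feature centre — A: about +2, B: about -3, C: about -4, D: about +6. Region D is most positive.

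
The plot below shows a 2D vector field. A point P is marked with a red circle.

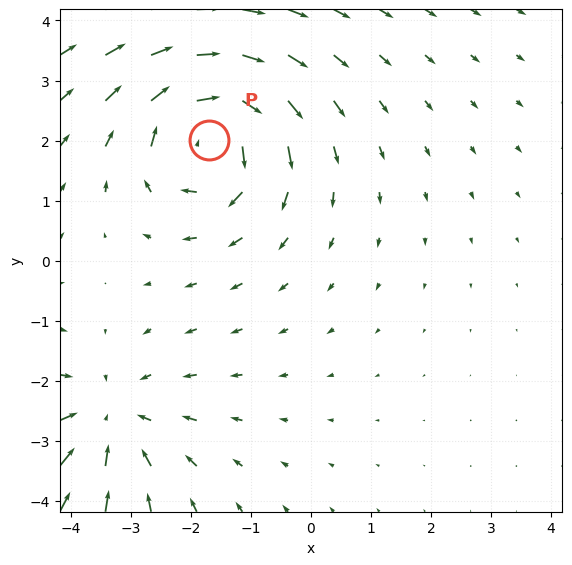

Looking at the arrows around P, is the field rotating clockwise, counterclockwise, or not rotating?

clockwise

Near P at (-1.7, 2.0) the arrows circulate clockwise. The curl (z-component) there is about -5; negative curl means clockwise rotation.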